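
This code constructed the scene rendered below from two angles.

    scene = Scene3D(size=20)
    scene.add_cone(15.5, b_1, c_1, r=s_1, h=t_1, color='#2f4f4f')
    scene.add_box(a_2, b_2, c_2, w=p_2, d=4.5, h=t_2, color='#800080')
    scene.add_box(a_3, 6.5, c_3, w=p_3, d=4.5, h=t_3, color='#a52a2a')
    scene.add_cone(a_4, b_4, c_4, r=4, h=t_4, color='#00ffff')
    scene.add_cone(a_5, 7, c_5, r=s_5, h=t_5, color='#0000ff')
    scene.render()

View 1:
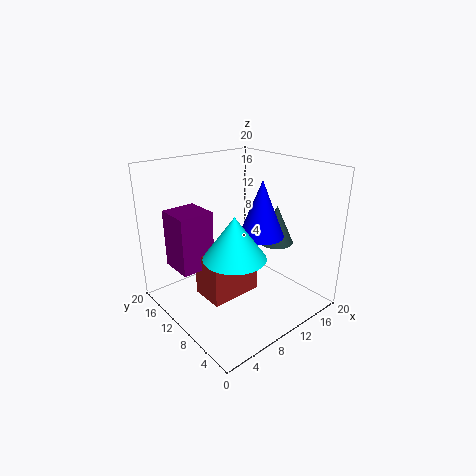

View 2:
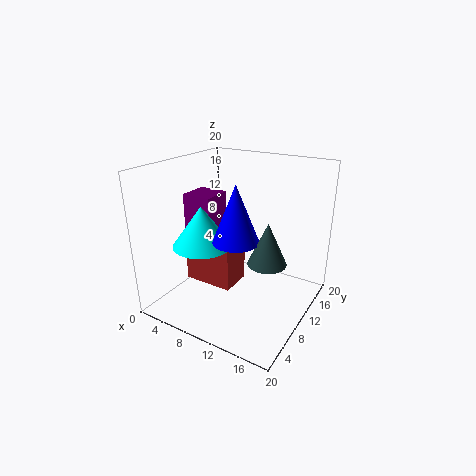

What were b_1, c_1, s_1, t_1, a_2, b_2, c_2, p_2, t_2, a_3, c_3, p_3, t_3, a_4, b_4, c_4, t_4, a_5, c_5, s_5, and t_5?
b_1 = 8
c_1 = 8.5
s_1 = 2.5
t_1 = 5.5
a_2 = 1
b_2 = 9.5
c_2 = 7.5
p_2 = 4.5
t_2 = 7.5
a_3 = 3.5
c_3 = 3.5
p_3 = 7
t_3 = 6
a_4 = 6.5
b_4 = 6.5
c_4 = 9.5
t_4 = 5.5
a_5 = 11.5
c_5 = 11
s_5 = 3
t_5 = 7.5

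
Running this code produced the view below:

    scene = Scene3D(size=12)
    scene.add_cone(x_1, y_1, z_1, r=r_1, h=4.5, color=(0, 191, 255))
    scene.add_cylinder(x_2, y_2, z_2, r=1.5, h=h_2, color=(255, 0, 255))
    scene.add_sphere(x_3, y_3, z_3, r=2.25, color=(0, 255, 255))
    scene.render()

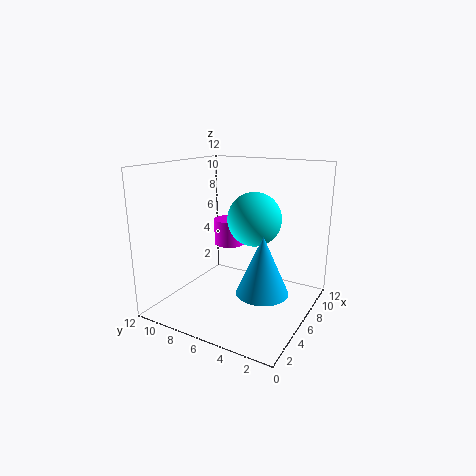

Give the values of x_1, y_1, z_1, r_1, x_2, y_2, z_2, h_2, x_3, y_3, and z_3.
x_1 = 4; y_1 = 2.75; z_1 = 2.75; r_1 = 2; x_2 = 10; y_2 = 9.25; z_2 = 3.75; h_2 = 2.5; x_3 = 7; y_3 = 5; z_3 = 7.5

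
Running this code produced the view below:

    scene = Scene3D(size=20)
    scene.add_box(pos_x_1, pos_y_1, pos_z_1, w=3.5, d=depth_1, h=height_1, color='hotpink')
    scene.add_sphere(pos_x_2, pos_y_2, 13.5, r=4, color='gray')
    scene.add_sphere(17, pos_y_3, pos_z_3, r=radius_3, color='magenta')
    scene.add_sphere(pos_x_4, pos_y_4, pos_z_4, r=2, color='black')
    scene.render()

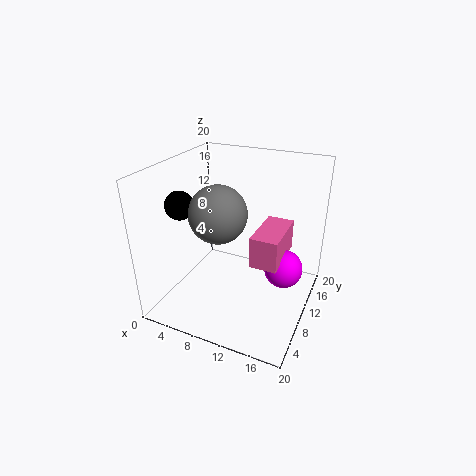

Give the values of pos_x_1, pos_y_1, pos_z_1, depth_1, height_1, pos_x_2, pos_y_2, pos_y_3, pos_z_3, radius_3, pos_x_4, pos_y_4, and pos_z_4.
pos_x_1 = 13.5; pos_y_1 = 5.5; pos_z_1 = 9; depth_1 = 7; height_1 = 4; pos_x_2 = 7.5; pos_y_2 = 9; pos_y_3 = 9; pos_z_3 = 7.5; radius_3 = 2.5; pos_x_4 = 2.5; pos_y_4 = 7.5; pos_z_4 = 14.5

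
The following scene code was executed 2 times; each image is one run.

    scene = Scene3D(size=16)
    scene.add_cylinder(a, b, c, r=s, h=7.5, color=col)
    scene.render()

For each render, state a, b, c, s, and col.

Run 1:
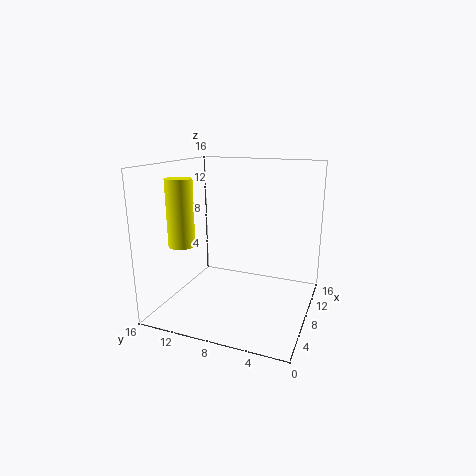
a = 6; b = 14; c = 7; s = 1.5; col = 'yellow'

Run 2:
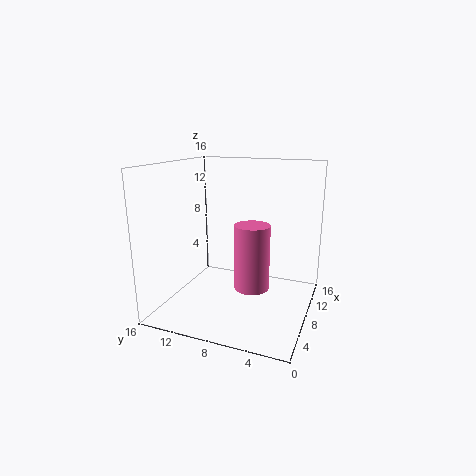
a = 8.5; b = 6.5; c = 2; s = 2; col = 'hotpink'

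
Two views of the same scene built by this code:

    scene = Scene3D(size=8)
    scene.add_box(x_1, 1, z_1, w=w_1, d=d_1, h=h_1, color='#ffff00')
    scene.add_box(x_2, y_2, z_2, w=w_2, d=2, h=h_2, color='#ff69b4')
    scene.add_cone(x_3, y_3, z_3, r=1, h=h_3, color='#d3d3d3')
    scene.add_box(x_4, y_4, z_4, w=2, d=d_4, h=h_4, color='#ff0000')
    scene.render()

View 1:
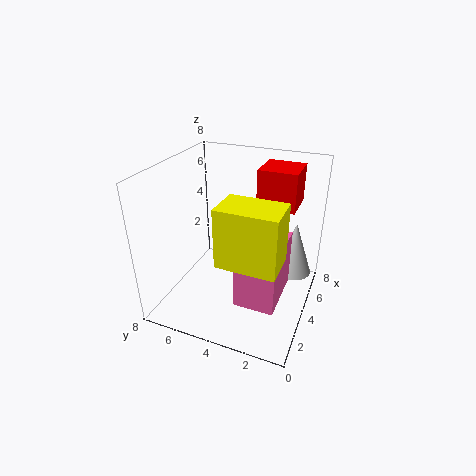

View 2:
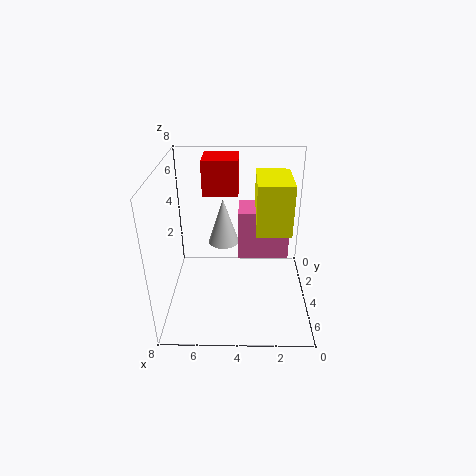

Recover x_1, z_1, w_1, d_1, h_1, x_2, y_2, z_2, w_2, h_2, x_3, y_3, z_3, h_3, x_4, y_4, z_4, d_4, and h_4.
x_1 = 1; z_1 = 4; w_1 = 2; d_1 = 3; h_1 = 3; x_2 = 1; y_2 = 1; z_2 = 2; w_2 = 3; h_2 = 3; x_3 = 5; y_3 = 1; z_3 = 2; h_3 = 3; x_4 = 4; y_4 = 1; z_4 = 6; d_4 = 2; h_4 = 2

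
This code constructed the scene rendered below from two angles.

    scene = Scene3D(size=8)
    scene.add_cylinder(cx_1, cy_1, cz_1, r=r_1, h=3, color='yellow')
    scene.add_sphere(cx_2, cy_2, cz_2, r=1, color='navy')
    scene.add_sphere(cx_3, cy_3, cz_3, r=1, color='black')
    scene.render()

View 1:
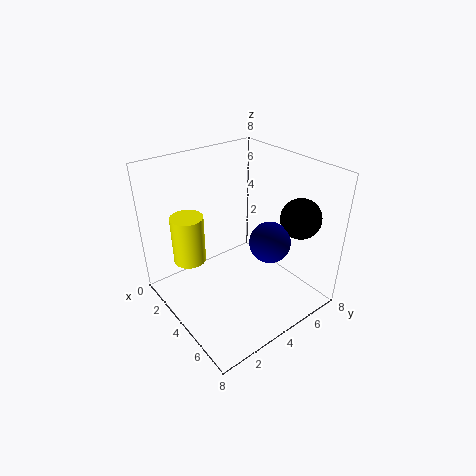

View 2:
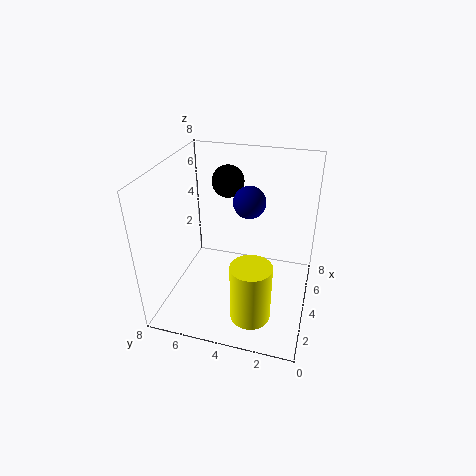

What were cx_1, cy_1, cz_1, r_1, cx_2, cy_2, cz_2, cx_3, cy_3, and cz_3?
cx_1 = 1, cy_1 = 2.5, cz_1 = 1.5, r_1 = 1, cx_2 = 6.5, cy_2 = 4, cz_2 = 5, cx_3 = 7, cy_3 = 5.5, cz_3 = 6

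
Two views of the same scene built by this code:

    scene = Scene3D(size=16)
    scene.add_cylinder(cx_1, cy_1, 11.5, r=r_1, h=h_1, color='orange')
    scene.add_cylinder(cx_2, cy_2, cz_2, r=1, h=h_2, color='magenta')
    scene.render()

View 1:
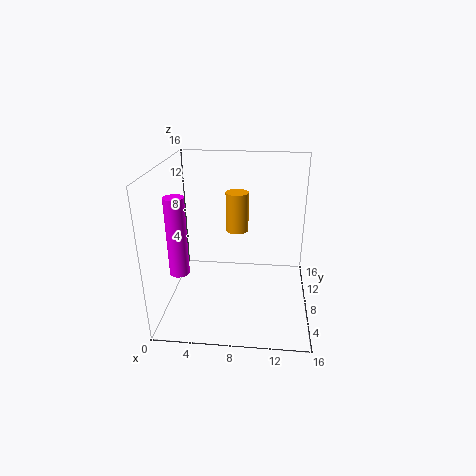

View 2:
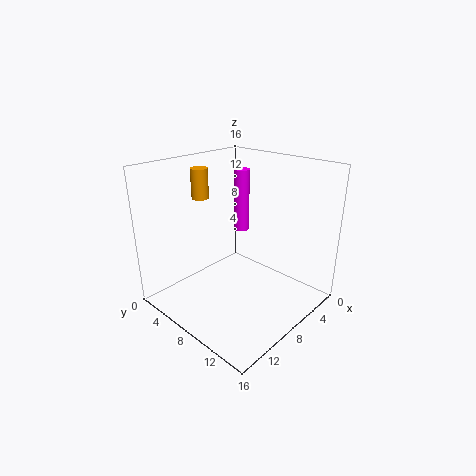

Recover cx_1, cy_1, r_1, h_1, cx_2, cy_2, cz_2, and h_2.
cx_1 = 8.5, cy_1 = 2.5, r_1 = 1, h_1 = 3.5, cx_2 = 2.5, cy_2 = 3.5, cz_2 = 6, h_2 = 8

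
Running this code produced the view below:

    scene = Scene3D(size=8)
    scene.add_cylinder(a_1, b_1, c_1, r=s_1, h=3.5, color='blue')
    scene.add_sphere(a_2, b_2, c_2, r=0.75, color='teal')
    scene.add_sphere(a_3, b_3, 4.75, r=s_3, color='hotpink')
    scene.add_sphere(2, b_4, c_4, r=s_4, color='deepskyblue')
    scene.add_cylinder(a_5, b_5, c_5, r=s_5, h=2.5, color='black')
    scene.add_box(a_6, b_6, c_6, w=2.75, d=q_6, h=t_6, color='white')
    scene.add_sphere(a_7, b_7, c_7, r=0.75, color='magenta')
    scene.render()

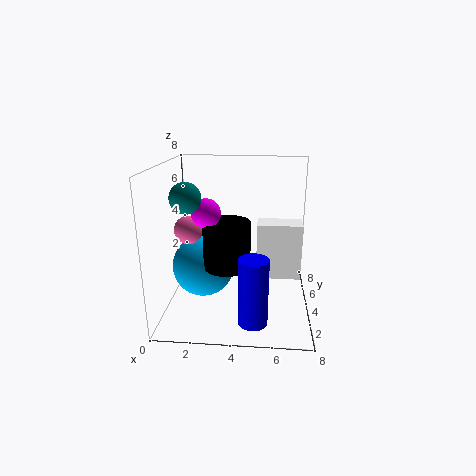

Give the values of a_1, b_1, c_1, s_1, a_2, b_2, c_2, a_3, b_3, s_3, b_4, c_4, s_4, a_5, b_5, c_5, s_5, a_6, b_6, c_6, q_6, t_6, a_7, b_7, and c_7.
a_1 = 5
b_1 = 1.25
c_1 = 0.5
s_1 = 0.75
a_2 = 1.75
b_2 = 1.75
c_2 = 6.75
a_3 = 1.5
b_3 = 3
s_3 = 0.75
b_4 = 4
c_4 = 2.25
s_4 = 1.75
a_5 = 3.5
b_5 = 3
c_5 = 2.75
s_5 = 1.25
a_6 = 5
b_6 = 5.5
c_6 = 0.75
q_6 = 1.5
t_6 = 3.5
a_7 = 2.5
b_7 = 2.75
c_7 = 5.75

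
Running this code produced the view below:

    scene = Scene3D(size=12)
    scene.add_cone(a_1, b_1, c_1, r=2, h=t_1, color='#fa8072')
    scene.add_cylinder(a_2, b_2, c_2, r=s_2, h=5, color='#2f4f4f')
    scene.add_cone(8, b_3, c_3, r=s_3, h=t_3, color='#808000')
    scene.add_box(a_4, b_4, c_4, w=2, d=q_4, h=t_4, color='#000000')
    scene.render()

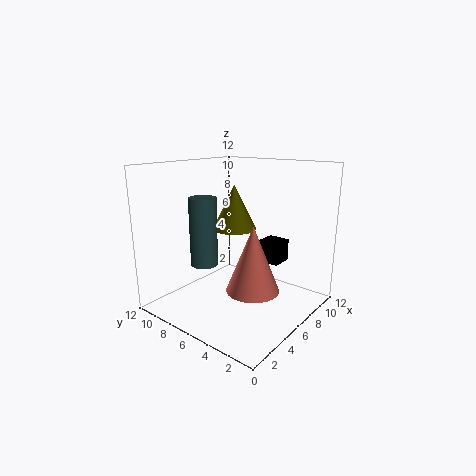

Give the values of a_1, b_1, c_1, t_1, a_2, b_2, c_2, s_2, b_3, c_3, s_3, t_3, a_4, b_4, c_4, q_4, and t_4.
a_1 = 4
b_1 = 3
c_1 = 3
t_1 = 5
a_2 = 2
b_2 = 6
c_2 = 5
s_2 = 1
b_3 = 8
c_3 = 6
s_3 = 2
t_3 = 4
a_4 = 9
b_4 = 4
c_4 = 3
q_4 = 2
t_4 = 2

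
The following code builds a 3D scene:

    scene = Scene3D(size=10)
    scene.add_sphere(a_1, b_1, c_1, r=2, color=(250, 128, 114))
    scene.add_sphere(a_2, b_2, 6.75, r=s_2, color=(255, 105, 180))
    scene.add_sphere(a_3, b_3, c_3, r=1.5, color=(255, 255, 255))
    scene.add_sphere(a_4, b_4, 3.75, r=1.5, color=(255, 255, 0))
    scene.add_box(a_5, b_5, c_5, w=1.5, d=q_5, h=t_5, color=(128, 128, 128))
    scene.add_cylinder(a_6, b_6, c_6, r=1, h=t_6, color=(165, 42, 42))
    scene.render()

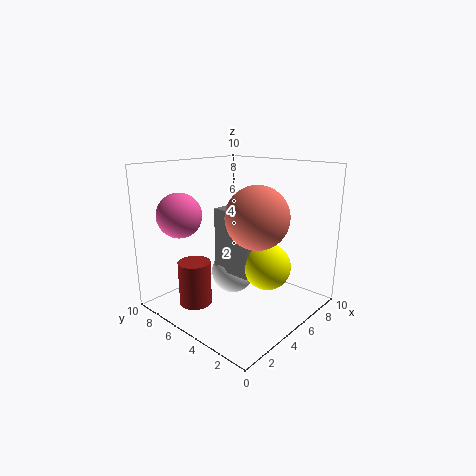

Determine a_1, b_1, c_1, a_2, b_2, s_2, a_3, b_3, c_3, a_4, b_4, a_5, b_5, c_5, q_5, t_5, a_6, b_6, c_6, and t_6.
a_1 = 4.25
b_1 = 2.75
c_1 = 7
a_2 = 2
b_2 = 7.5
s_2 = 1.5
a_3 = 4.75
b_3 = 5.25
c_3 = 2.5
a_4 = 4.75
b_4 = 2.25
a_5 = 3.5
b_5 = 3
c_5 = 3
q_5 = 2.75
t_5 = 4.25
a_6 = 1
b_6 = 5
c_6 = 1.75
t_6 = 2.75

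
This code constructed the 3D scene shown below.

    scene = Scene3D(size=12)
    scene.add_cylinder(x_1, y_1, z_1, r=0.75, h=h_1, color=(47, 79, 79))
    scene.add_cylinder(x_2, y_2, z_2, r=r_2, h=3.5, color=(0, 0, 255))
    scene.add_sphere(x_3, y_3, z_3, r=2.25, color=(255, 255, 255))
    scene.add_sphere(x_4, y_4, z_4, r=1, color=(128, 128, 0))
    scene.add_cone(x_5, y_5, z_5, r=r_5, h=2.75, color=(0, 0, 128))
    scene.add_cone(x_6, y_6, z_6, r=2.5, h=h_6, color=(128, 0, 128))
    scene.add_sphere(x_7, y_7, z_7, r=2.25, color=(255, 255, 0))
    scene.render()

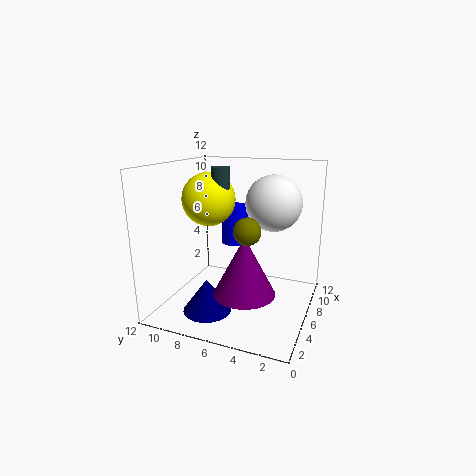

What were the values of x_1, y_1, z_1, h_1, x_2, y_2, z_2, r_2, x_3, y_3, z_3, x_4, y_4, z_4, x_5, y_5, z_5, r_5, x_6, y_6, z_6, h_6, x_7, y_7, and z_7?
x_1 = 6
y_1 = 7.5
z_1 = 9.25
h_1 = 2.5
x_2 = 9
y_2 = 7.5
z_2 = 4.5
r_2 = 1.25
x_3 = 6.75
y_3 = 3.25
z_3 = 9
x_4 = 2.75
y_4 = 4
z_4 = 7.75
x_5 = 3.5
y_5 = 7.75
z_5 = 0.25
r_5 = 2
x_6 = 4.25
y_6 = 4.75
z_6 = 2
h_6 = 4.75
x_7 = 6.25
y_7 = 8.75
z_7 = 9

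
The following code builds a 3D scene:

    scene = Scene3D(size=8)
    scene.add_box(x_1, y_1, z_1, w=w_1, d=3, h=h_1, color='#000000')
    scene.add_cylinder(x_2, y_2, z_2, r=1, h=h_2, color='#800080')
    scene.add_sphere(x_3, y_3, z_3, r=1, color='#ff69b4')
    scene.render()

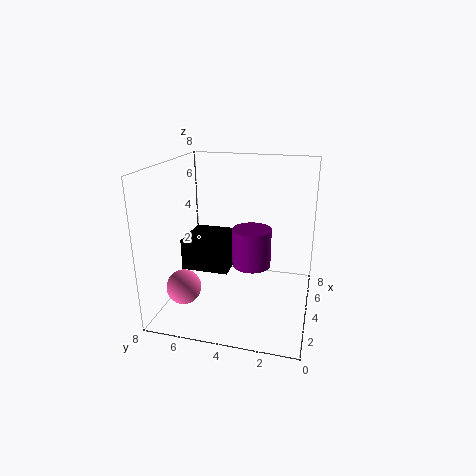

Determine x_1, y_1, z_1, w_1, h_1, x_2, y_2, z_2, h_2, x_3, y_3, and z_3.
x_1 = 5
y_1 = 5
z_1 = 1
w_1 = 3
h_1 = 2
x_2 = 3
y_2 = 3
z_2 = 3
h_2 = 2
x_3 = 3
y_3 = 7
z_3 = 1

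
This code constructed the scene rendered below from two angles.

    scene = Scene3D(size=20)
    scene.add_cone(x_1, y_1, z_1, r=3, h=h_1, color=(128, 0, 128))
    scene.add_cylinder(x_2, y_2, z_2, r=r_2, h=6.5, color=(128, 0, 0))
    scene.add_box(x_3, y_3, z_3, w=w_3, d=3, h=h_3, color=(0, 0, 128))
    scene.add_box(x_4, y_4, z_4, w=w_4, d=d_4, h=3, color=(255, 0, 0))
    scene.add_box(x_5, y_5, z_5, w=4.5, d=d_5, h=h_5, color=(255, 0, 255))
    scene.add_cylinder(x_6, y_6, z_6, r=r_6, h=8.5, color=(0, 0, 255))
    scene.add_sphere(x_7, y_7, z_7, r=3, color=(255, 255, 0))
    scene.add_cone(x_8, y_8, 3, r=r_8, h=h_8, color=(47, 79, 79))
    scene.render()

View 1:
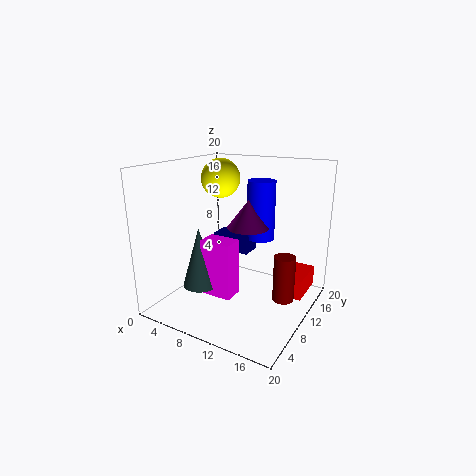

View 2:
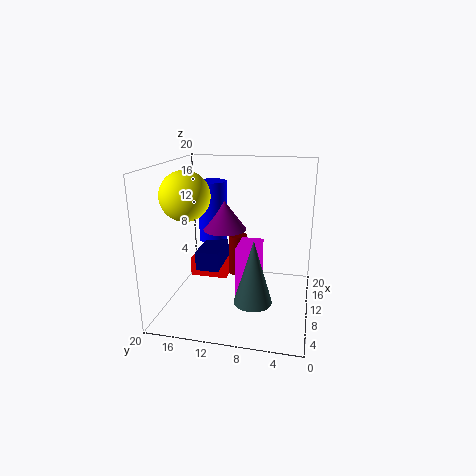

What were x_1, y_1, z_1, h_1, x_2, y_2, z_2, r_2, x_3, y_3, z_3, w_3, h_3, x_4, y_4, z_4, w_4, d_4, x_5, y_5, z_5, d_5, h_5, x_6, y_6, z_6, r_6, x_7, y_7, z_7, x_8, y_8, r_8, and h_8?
x_1 = 10.5
y_1 = 12
z_1 = 11
h_1 = 4
x_2 = 16.5
y_2 = 11.5
z_2 = 1.5
r_2 = 1.5
x_3 = 5
y_3 = 11.5
z_3 = 7
w_3 = 5.5
h_3 = 2.5
x_4 = 14.5
y_4 = 13
z_4 = 1
w_4 = 4
d_4 = 6
x_5 = 6
y_5 = 6.5
z_5 = 2
d_5 = 3
h_5 = 8
x_6 = 11.5
y_6 = 14
z_6 = 9
r_6 = 2
x_7 = 4
y_7 = 15
z_7 = 17
x_8 = 5.5
y_8 = 7
r_8 = 2.5
h_8 = 8.5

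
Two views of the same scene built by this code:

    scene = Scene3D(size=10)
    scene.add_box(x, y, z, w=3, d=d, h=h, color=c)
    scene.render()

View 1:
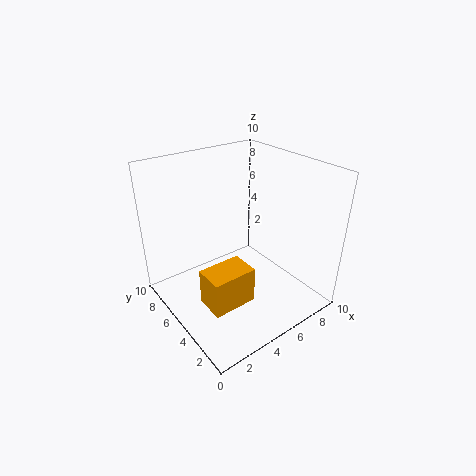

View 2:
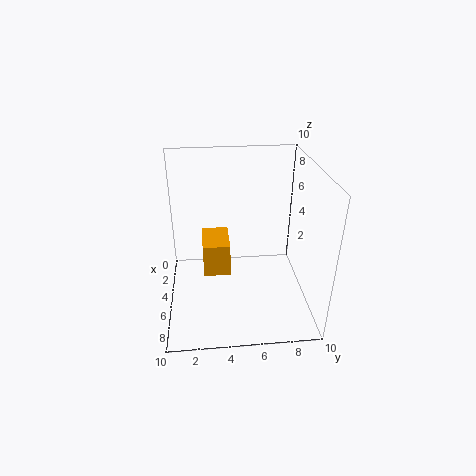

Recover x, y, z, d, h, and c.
x = 1.5, y = 2.5, z = 1.5, d = 2, h = 2.5, c = 'orange'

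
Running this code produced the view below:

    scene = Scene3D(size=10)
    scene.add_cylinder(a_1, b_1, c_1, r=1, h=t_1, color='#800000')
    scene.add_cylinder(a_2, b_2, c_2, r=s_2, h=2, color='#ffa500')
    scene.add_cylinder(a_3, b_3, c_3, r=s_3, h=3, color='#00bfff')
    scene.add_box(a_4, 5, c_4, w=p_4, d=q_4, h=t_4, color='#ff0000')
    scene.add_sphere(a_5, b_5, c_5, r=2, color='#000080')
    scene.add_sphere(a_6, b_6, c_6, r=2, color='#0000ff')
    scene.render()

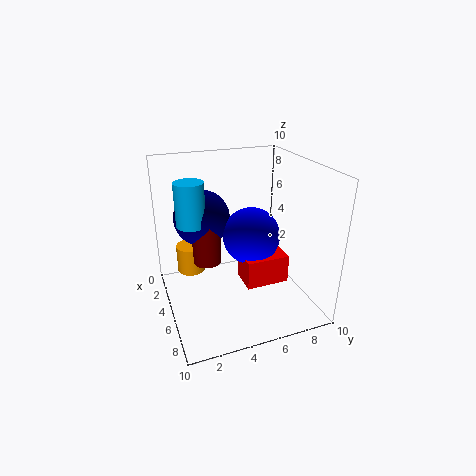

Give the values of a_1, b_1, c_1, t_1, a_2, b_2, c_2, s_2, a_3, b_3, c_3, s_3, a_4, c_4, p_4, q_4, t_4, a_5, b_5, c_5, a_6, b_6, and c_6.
a_1 = 4, b_1 = 3, c_1 = 3, t_1 = 3, a_2 = 3, b_2 = 2, c_2 = 2, s_2 = 1, a_3 = 4, b_3 = 2, c_3 = 6, s_3 = 1, a_4 = 5, c_4 = 2, p_4 = 2, q_4 = 3, t_4 = 2, a_5 = 3, b_5 = 3, c_5 = 6, a_6 = 5, b_6 = 6, c_6 = 5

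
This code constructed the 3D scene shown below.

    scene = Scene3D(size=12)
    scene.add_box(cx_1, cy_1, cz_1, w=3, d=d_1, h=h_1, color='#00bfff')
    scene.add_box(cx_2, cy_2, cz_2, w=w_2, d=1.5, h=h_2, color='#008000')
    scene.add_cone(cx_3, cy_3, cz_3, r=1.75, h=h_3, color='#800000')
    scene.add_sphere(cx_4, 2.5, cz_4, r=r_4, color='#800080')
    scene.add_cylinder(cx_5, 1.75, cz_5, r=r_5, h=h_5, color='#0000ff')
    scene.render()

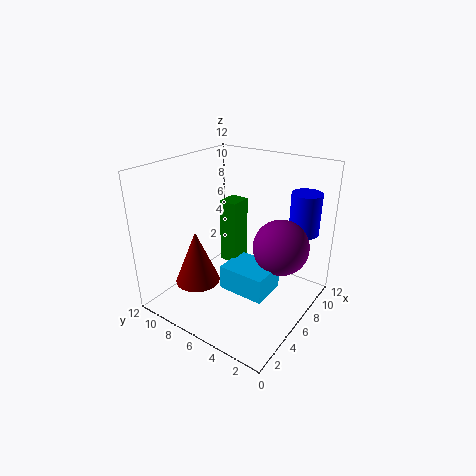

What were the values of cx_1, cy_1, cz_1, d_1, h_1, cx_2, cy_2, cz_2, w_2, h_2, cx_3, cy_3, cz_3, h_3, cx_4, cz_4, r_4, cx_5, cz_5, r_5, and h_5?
cx_1 = 3.5, cy_1 = 2.25, cz_1 = 2.5, d_1 = 3.75, h_1 = 2, cx_2 = 5.25, cy_2 = 5.75, cz_2 = 4, w_2 = 1.75, h_2 = 5.25, cx_3 = 2.5, cy_3 = 7.5, cz_3 = 3.25, h_3 = 4.25, cx_4 = 7, cz_4 = 5.75, r_4 = 2.25, cx_5 = 9.5, cz_5 = 6.25, r_5 = 1.25, h_5 = 3.5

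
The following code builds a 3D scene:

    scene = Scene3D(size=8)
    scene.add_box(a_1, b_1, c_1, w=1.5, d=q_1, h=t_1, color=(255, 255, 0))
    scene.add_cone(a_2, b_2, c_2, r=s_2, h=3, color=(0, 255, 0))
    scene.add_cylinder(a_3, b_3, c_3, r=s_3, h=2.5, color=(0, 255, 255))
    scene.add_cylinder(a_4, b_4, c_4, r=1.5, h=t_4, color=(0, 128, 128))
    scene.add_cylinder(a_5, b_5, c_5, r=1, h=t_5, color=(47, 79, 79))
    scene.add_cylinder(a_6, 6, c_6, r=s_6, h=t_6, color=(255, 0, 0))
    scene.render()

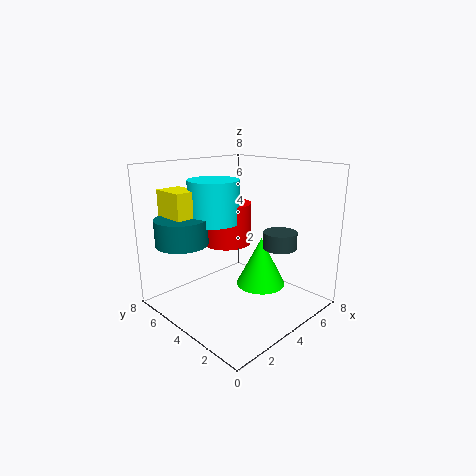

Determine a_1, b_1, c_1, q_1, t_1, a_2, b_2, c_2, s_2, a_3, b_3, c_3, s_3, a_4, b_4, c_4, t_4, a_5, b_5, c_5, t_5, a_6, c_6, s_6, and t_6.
a_1 = 1.5, b_1 = 6, c_1 = 4, q_1 = 2, t_1 = 2.5, a_2 = 6, b_2 = 4, c_2 = 0.5, s_2 = 1.5, a_3 = 4, b_3 = 6, c_3 = 4.5, s_3 = 1.5, a_4 = 2, b_4 = 6.5, c_4 = 3.5, t_4 = 1.5, a_5 = 6.5, b_5 = 3, c_5 = 3, t_5 = 1, a_6 = 5, c_6 = 3, s_6 = 1.5, t_6 = 2.5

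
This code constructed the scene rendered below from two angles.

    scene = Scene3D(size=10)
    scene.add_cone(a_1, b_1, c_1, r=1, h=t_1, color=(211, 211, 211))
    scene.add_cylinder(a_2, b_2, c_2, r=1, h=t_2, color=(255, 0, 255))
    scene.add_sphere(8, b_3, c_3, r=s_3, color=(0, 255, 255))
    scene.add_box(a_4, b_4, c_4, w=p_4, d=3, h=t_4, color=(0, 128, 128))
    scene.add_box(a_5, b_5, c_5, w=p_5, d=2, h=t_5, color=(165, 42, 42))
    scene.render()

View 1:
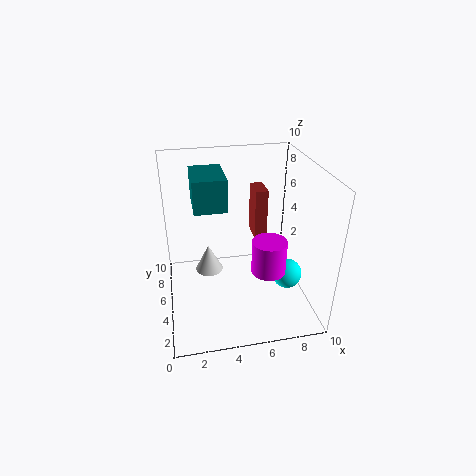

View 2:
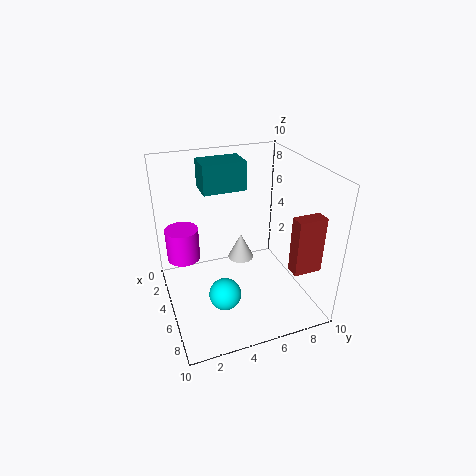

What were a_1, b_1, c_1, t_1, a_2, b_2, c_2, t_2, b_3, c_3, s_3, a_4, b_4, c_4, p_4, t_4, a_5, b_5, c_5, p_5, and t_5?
a_1 = 3; b_1 = 6; c_1 = 2; t_1 = 2; a_2 = 6; b_2 = 1; c_2 = 5; t_2 = 2; b_3 = 3; c_3 = 3; s_3 = 1; a_4 = 2; b_4 = 3; c_4 = 8; p_4 = 2; t_4 = 2; a_5 = 7; b_5 = 8; c_5 = 3; p_5 = 1; t_5 = 4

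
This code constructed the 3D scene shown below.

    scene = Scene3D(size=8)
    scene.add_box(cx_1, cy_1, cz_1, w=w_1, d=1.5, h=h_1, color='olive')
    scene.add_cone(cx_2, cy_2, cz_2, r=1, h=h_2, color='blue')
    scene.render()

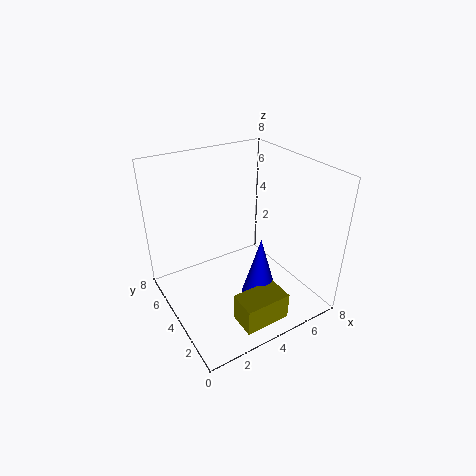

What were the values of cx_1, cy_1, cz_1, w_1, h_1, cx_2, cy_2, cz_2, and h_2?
cx_1 = 2.5; cy_1 = 0.5; cz_1 = 0.5; w_1 = 2.5; h_1 = 1.5; cx_2 = 4.5; cy_2 = 2.5; cz_2 = 1; h_2 = 3.5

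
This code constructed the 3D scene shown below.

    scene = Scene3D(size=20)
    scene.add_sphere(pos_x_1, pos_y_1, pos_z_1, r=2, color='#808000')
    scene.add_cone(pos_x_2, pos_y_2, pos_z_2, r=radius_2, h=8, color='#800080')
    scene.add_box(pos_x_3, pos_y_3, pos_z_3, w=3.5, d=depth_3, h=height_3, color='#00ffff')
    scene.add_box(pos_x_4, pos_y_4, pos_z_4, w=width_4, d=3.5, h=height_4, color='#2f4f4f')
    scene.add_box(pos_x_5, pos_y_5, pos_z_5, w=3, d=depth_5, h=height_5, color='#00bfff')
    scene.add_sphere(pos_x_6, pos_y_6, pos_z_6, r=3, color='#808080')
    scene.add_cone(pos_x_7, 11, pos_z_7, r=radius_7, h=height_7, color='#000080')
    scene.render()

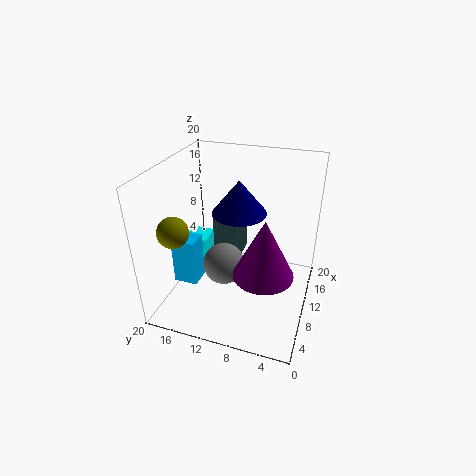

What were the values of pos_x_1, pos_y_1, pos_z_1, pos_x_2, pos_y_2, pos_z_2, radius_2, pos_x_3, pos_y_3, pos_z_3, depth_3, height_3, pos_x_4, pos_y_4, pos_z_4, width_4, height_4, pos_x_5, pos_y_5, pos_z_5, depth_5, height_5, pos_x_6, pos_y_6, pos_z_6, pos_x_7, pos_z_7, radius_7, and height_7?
pos_x_1 = 4, pos_y_1 = 16.5, pos_z_1 = 13, pos_x_2 = 7, pos_y_2 = 5.5, pos_z_2 = 7, radius_2 = 4, pos_x_3 = 10, pos_y_3 = 15, pos_z_3 = 5, depth_3 = 3.5, height_3 = 3.5, pos_x_4 = 13, pos_y_4 = 11.5, pos_z_4 = 3, width_4 = 6, height_4 = 8.5, pos_x_5 = 7, pos_y_5 = 15.5, pos_z_5 = 2.5, depth_5 = 3.5, height_5 = 7, pos_x_6 = 9.5, pos_y_6 = 12, pos_z_6 = 5.5, pos_x_7 = 13.5, pos_z_7 = 12, radius_7 = 4, height_7 = 5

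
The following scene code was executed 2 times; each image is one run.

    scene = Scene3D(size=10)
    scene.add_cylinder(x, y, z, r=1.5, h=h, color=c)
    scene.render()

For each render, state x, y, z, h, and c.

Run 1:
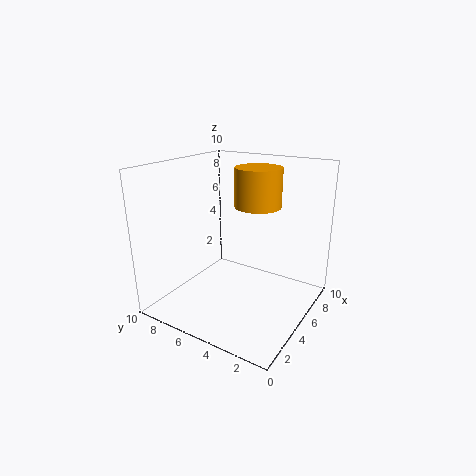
x = 5; y = 3.5; z = 7.5; h = 2.5; c = 'orange'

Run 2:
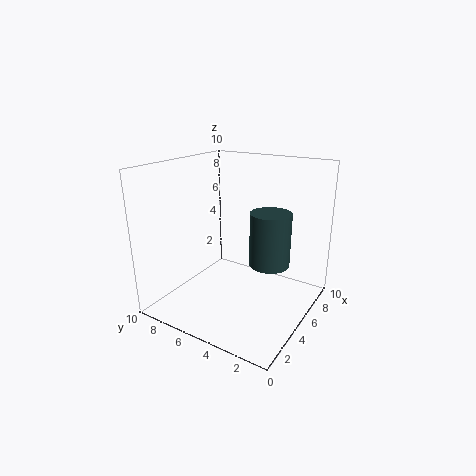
x = 7; y = 3.5; z = 2.5; h = 4; c = 'darkslategray'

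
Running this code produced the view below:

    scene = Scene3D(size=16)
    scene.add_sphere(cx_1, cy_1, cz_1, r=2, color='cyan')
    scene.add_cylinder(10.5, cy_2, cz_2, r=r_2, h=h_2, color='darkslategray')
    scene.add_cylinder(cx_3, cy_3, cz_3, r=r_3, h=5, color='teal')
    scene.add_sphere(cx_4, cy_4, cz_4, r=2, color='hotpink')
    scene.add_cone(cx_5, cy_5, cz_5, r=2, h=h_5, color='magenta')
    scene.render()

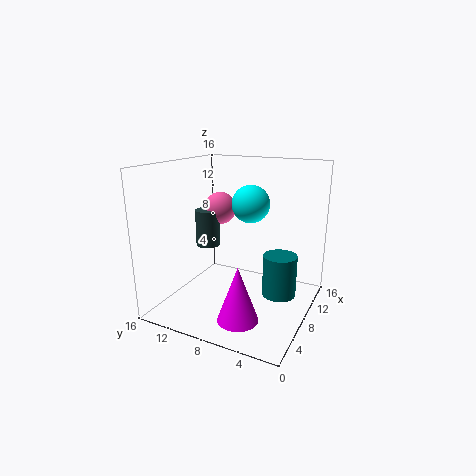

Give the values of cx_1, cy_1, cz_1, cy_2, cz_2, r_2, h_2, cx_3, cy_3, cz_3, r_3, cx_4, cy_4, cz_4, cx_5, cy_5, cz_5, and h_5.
cx_1 = 8, cy_1 = 6.5, cz_1 = 12, cy_2 = 13.5, cz_2 = 5.5, r_2 = 1.5, h_2 = 4.5, cx_3 = 11, cy_3 = 4, cz_3 = 0.5, r_3 = 2, cx_4 = 12, cy_4 = 12.5, cz_4 = 10, cx_5 = 2, cy_5 = 5, cz_5 = 2, h_5 = 5.5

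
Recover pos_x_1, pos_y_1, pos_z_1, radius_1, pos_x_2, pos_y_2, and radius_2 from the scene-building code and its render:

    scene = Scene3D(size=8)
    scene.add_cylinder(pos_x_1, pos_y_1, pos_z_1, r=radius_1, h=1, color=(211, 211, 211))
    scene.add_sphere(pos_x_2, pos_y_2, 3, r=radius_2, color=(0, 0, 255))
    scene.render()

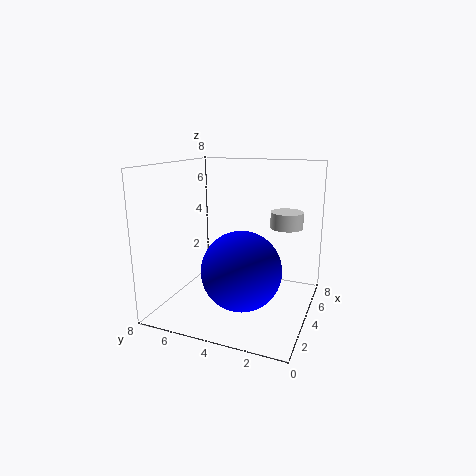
pos_x_1 = 7; pos_y_1 = 2; pos_z_1 = 4; radius_1 = 1; pos_x_2 = 2; pos_y_2 = 3; radius_2 = 2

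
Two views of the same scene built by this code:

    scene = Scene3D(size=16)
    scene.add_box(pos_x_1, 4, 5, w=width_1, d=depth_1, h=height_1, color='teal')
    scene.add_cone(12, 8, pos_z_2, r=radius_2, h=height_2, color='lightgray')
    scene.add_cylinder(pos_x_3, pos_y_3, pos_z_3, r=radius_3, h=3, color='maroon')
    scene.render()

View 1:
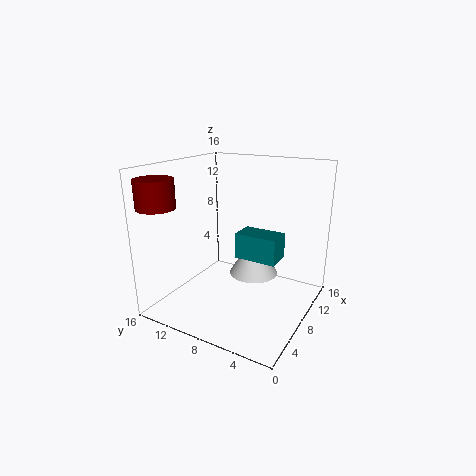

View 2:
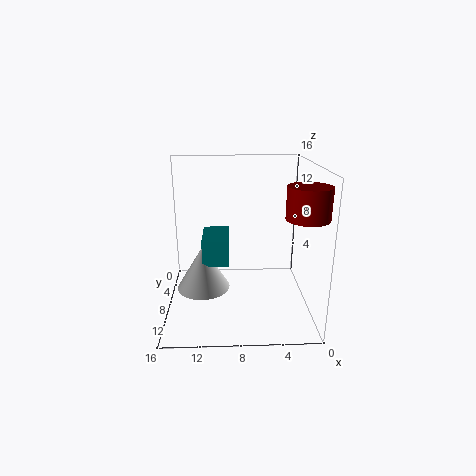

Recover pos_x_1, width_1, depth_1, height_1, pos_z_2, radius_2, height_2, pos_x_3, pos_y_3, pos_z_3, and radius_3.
pos_x_1 = 9; width_1 = 3; depth_1 = 5; height_1 = 3; pos_z_2 = 2; radius_2 = 3; height_2 = 5; pos_x_3 = 2; pos_y_3 = 14; pos_z_3 = 12; radius_3 = 2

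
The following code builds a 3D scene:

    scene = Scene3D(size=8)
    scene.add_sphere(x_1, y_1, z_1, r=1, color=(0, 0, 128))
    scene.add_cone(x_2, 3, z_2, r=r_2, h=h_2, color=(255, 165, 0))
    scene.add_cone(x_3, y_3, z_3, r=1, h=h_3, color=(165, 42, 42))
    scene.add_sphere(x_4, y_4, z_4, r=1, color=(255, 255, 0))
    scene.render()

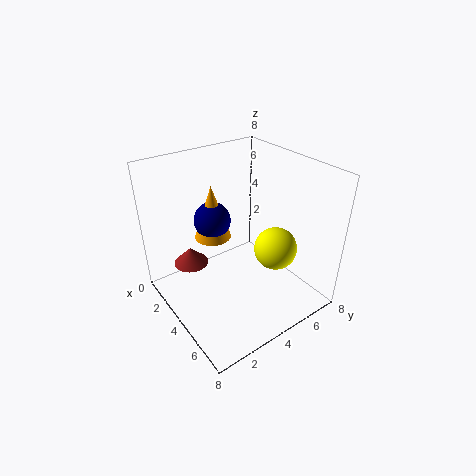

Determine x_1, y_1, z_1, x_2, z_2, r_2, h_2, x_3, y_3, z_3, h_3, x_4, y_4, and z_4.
x_1 = 3, y_1 = 3, z_1 = 5, x_2 = 3, z_2 = 4, r_2 = 1, h_2 = 3, x_3 = 2, y_3 = 2, z_3 = 2, h_3 = 1, x_4 = 7, y_4 = 4, z_4 = 5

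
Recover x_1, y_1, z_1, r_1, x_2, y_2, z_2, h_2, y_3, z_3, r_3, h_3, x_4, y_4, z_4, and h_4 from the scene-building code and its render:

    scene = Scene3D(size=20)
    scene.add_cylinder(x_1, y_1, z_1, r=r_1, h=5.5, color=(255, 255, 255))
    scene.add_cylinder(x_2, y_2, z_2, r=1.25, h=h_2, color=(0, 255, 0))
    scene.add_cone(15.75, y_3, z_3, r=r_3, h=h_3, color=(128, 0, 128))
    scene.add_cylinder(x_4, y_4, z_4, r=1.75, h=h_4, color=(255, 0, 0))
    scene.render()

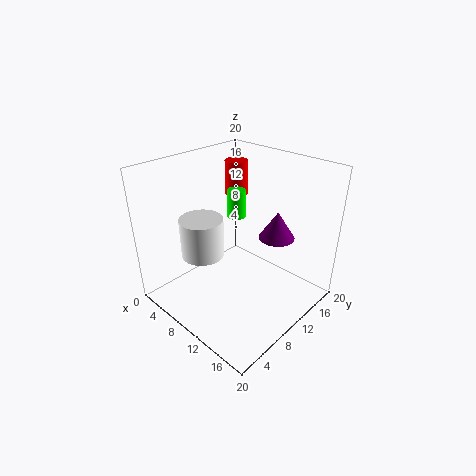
x_1 = 6.5; y_1 = 6.5; z_1 = 7.5; r_1 = 3; x_2 = 9.25; y_2 = 10.5; z_2 = 13; h_2 = 3.75; y_3 = 11; z_3 = 12; r_3 = 2.25; h_3 = 3.5; x_4 = 4.25; y_4 = 15.75; z_4 = 13.25; h_4 = 5.25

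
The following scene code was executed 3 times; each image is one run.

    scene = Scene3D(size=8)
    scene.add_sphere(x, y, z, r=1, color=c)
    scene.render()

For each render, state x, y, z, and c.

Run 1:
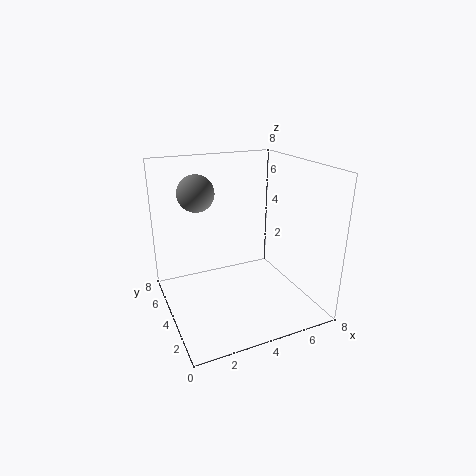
x = 2
y = 5
z = 6.5
c = 'gray'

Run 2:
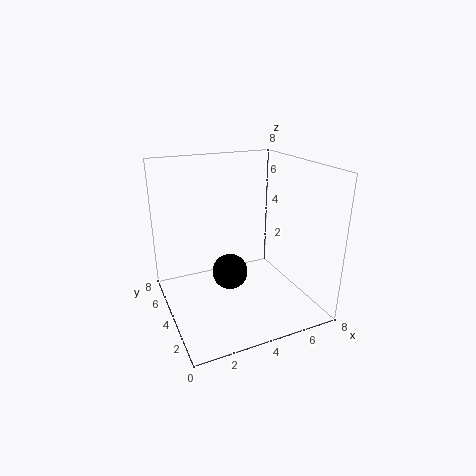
x = 3.5
y = 4
z = 2
c = 'black'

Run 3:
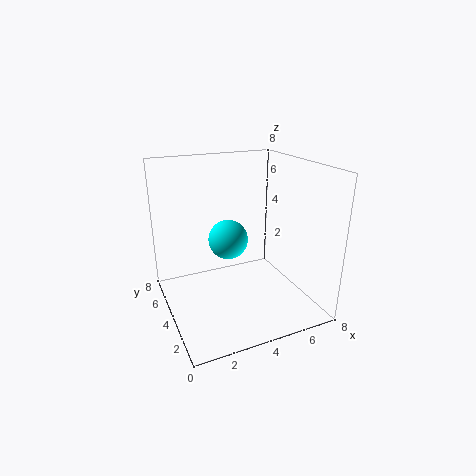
x = 3
y = 3
z = 4.5
c = 'cyan'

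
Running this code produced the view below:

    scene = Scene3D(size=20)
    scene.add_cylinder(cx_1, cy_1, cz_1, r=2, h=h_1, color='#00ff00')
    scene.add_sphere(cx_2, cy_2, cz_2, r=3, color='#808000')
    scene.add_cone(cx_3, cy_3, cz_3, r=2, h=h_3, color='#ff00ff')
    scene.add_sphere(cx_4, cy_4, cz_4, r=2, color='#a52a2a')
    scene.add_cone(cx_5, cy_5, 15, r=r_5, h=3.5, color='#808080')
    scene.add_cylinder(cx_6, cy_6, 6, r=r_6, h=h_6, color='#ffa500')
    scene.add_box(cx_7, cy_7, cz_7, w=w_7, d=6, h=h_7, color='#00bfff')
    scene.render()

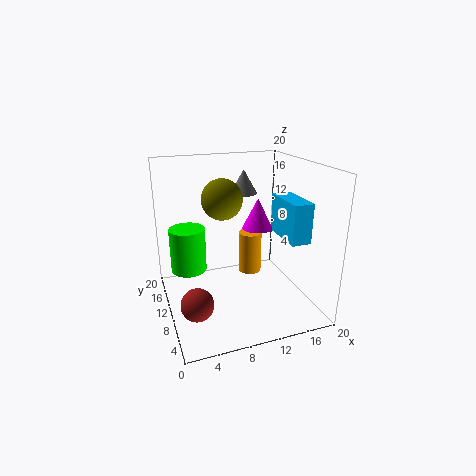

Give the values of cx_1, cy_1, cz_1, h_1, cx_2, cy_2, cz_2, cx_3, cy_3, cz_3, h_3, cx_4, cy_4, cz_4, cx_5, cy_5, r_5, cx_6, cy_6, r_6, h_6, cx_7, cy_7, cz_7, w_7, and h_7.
cx_1 = 2
cy_1 = 4.5
cz_1 = 9.5
h_1 = 5
cx_2 = 9
cy_2 = 14
cz_2 = 14.5
cx_3 = 12
cy_3 = 8
cz_3 = 12
h_3 = 4
cx_4 = 2.5
cy_4 = 3.5
cz_4 = 5
cx_5 = 12.5
cy_5 = 14.5
r_5 = 2
cx_6 = 11
cy_6 = 8
r_6 = 1.5
h_6 = 5.5
cx_7 = 14
cy_7 = 2
cz_7 = 11.5
w_7 = 2.5
h_7 = 5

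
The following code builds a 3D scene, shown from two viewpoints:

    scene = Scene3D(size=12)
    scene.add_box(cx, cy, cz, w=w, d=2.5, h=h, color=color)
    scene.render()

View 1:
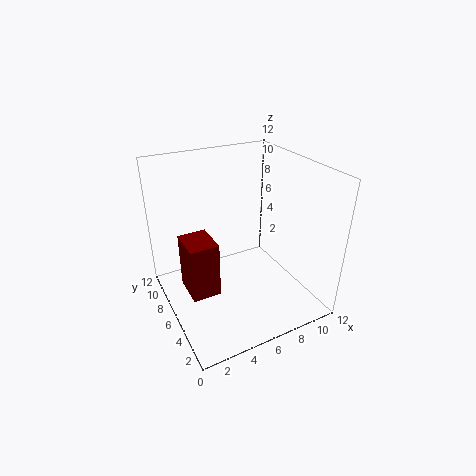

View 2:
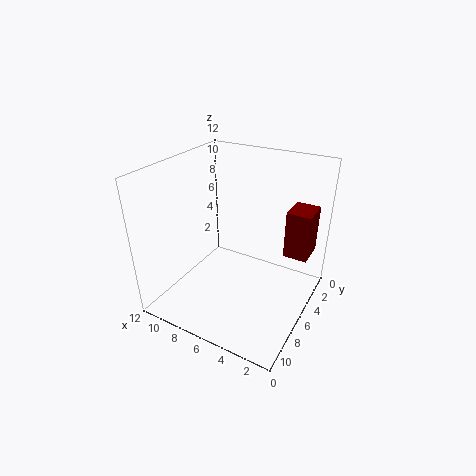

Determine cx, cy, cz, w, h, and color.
cx = 0.5
cy = 2
cz = 4.5
w = 2
h = 4
color = 'maroon'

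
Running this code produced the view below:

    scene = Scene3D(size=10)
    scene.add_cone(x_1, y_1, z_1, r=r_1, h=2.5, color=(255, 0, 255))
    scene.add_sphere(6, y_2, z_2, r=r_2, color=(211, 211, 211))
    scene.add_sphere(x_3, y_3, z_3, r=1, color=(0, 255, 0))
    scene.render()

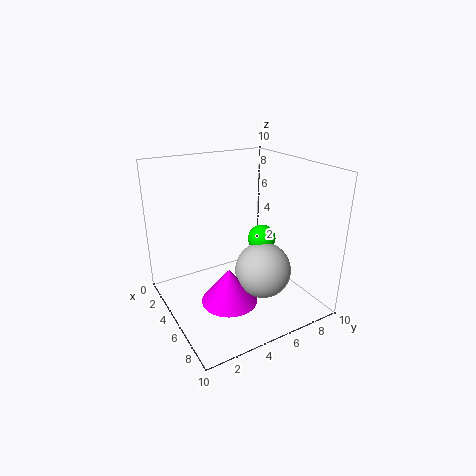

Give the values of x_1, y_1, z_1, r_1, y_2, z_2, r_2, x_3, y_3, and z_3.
x_1 = 5.5; y_1 = 4; z_1 = 0.5; r_1 = 2; y_2 = 6.5; z_2 = 2.5; r_2 = 2; x_3 = 5; y_3 = 7; z_3 = 4.5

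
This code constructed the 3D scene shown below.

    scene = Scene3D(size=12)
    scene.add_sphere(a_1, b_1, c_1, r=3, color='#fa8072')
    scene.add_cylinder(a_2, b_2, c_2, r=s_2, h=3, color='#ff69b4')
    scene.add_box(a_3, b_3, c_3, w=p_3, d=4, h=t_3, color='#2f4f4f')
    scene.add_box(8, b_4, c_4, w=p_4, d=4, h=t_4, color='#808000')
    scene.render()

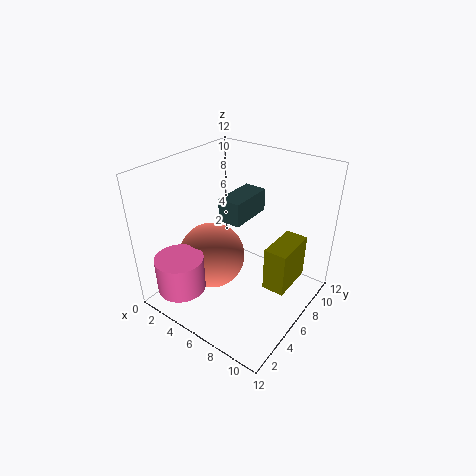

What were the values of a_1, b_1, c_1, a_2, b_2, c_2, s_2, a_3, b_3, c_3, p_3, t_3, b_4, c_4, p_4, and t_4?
a_1 = 3
b_1 = 6
c_1 = 3
a_2 = 3
b_2 = 2
c_2 = 2
s_2 = 2
a_3 = 4
b_3 = 6
c_3 = 7
p_3 = 2
t_3 = 2
b_4 = 7
c_4 = 1
p_4 = 2
t_4 = 4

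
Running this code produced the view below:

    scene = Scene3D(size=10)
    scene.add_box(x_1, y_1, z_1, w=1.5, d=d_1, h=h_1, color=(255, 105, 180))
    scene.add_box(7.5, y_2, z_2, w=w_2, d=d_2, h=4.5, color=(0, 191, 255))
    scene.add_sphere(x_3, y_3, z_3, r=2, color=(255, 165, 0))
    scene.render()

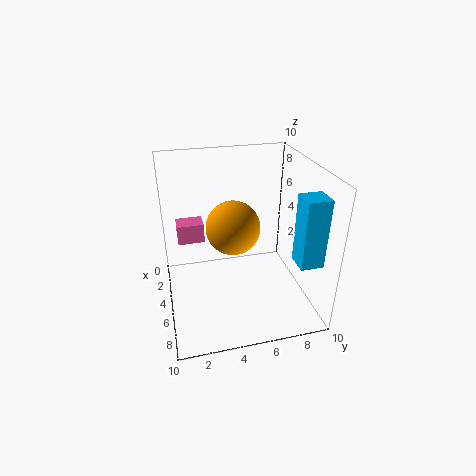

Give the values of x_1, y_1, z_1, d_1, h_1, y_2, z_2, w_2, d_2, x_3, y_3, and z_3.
x_1 = 1; y_1 = 1; z_1 = 3.5; d_1 = 2; h_1 = 1.5; y_2 = 8; z_2 = 4.5; w_2 = 1.5; d_2 = 1.5; x_3 = 3.5; y_3 = 5; z_3 = 5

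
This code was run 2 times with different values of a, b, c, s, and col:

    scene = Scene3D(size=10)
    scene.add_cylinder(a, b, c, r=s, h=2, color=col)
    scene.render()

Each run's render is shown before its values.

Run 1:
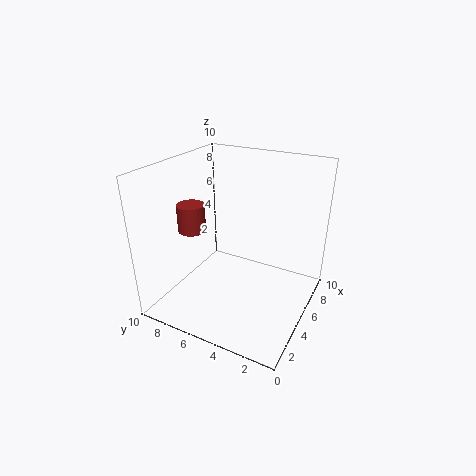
a = 4.5
b = 8.5
c = 5
s = 1
col = 'brown'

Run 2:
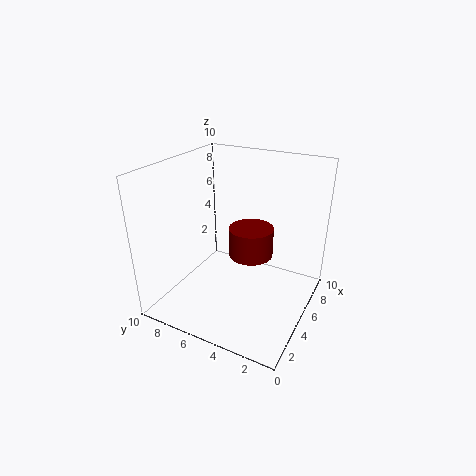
a = 5
b = 4
c = 4
s = 1.5
col = 'maroon'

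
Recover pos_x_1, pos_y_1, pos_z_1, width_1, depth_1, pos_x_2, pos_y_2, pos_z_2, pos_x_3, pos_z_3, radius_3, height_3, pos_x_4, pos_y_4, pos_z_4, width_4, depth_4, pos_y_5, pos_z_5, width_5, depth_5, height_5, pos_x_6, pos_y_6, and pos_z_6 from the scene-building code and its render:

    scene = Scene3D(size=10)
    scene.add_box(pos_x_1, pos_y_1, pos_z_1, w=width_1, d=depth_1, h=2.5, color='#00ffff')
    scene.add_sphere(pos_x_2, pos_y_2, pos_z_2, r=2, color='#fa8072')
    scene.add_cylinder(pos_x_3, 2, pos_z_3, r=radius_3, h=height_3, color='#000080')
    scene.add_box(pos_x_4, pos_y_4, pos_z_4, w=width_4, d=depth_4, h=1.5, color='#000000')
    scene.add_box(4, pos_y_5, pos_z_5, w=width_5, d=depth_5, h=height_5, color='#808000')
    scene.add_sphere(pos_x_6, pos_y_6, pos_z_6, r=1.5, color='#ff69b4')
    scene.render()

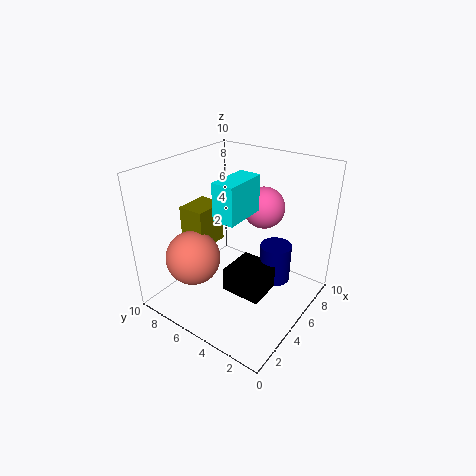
pos_x_1 = 3
pos_y_1 = 4
pos_z_1 = 7
width_1 = 3
depth_1 = 1.5
pos_x_2 = 3.5
pos_y_2 = 8
pos_z_2 = 3
pos_x_3 = 5
pos_z_3 = 3
radius_3 = 1
height_3 = 2.5
pos_x_4 = 2
pos_y_4 = 1.5
pos_z_4 = 3
width_4 = 2.5
depth_4 = 2.5
pos_y_5 = 7.5
pos_z_5 = 3.5
width_5 = 2.5
depth_5 = 2
height_5 = 3
pos_x_6 = 7.5
pos_y_6 = 4.5
pos_z_6 = 6.5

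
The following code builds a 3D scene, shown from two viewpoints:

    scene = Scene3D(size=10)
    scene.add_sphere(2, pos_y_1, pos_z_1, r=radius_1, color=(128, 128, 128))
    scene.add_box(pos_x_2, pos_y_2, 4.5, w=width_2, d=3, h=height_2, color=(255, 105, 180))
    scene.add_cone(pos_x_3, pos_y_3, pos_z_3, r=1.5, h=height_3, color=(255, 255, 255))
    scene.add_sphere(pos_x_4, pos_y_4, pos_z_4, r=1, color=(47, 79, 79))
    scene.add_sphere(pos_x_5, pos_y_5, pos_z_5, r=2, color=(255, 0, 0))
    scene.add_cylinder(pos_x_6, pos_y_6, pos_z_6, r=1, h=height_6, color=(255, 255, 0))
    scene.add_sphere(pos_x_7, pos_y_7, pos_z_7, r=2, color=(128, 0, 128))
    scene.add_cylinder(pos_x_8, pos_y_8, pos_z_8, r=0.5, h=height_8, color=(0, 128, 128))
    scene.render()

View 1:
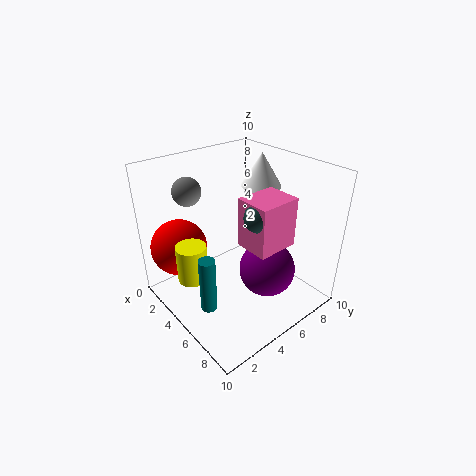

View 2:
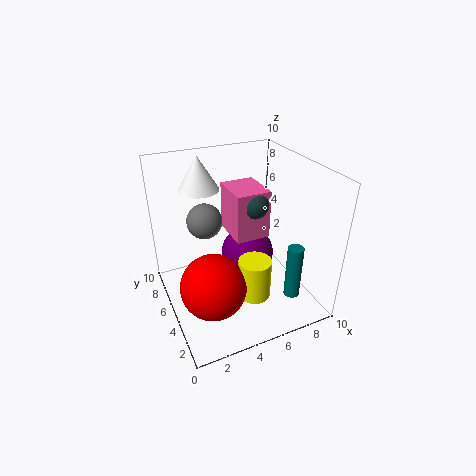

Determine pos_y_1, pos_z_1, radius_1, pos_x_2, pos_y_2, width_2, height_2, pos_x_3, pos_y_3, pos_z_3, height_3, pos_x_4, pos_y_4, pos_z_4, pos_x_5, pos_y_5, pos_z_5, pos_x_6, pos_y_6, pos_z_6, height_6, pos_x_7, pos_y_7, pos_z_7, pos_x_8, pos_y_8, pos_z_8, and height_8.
pos_y_1 = 3, pos_z_1 = 8, radius_1 = 1, pos_x_2 = 5, pos_y_2 = 5, width_2 = 2.5, height_2 = 3.5, pos_x_3 = 3.5, pos_y_3 = 8.5, pos_z_3 = 7.5, height_3 = 2.5, pos_x_4 = 6.5, pos_y_4 = 5.5, pos_z_4 = 7, pos_x_5 = 2, pos_y_5 = 2, pos_z_5 = 4, pos_x_6 = 4.5, pos_y_6 = 1.5, pos_z_6 = 3, height_6 = 2.5, pos_x_7 = 6.5, pos_y_7 = 6.5, pos_z_7 = 2.5, pos_x_8 = 7, pos_y_8 = 1, pos_z_8 = 2.5, height_8 = 3.5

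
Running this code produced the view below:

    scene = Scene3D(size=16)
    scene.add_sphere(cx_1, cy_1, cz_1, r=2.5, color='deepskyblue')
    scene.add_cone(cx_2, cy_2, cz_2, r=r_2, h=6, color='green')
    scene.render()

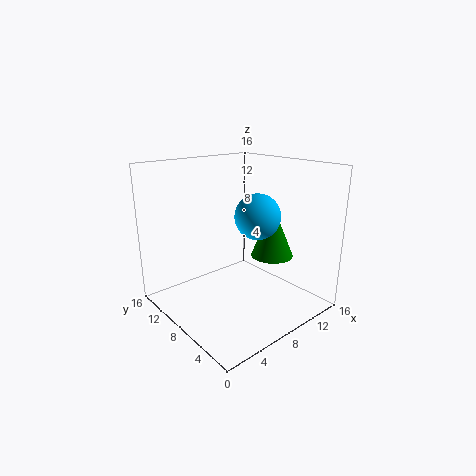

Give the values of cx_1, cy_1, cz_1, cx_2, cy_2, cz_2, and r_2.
cx_1 = 9.5; cy_1 = 6.5; cz_1 = 10.5; cx_2 = 12.5; cy_2 = 7; cz_2 = 5; r_2 = 2.5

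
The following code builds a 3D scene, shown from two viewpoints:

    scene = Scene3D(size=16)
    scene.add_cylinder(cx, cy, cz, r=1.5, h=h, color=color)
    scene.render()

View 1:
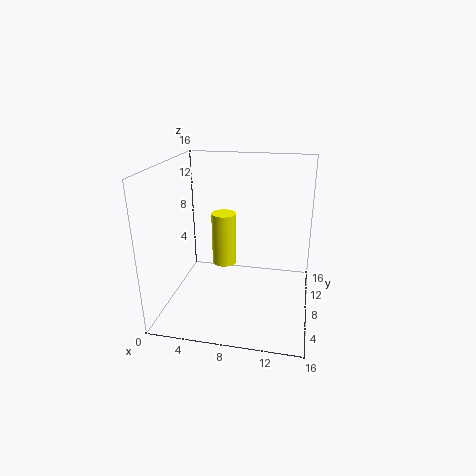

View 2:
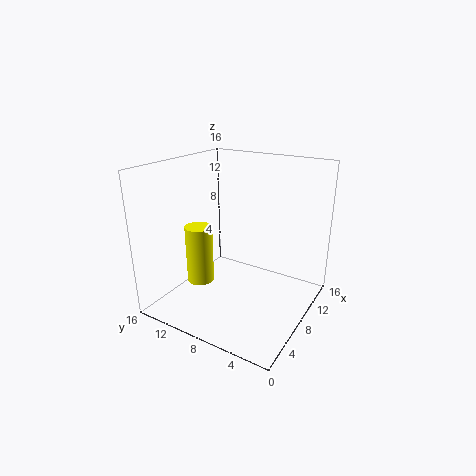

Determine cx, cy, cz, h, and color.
cx = 5.5; cy = 11.5; cz = 3; h = 6.5; color = 'yellow'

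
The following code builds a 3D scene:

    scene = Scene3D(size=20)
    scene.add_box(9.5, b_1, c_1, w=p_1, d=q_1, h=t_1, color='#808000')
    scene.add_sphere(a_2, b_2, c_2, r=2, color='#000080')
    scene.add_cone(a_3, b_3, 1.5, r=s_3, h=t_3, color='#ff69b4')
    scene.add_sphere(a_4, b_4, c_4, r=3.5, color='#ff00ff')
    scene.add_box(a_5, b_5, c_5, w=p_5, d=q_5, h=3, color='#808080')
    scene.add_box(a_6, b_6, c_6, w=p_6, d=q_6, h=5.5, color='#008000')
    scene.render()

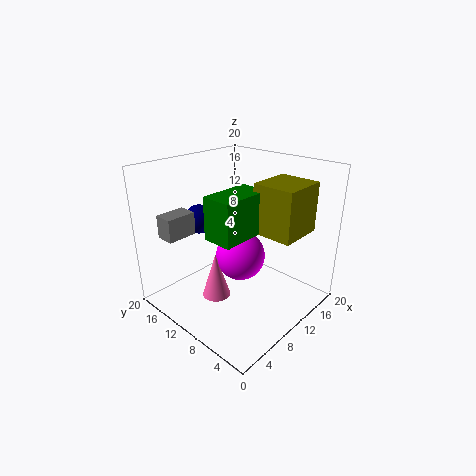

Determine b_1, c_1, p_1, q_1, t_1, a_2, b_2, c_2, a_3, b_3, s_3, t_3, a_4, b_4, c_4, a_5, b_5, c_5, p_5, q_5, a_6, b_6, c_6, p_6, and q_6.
b_1 = 1.5
c_1 = 12
p_1 = 6
q_1 = 5.5
t_1 = 6.5
a_2 = 7
b_2 = 14.5
c_2 = 12.5
a_3 = 7
b_3 = 11.5
s_3 = 2
t_3 = 6.5
a_4 = 10.5
b_4 = 10
c_4 = 7
a_5 = 1
b_5 = 13
c_5 = 11.5
p_5 = 4
q_5 = 2.5
a_6 = 4
b_6 = 6
c_6 = 12
p_6 = 7
q_6 = 4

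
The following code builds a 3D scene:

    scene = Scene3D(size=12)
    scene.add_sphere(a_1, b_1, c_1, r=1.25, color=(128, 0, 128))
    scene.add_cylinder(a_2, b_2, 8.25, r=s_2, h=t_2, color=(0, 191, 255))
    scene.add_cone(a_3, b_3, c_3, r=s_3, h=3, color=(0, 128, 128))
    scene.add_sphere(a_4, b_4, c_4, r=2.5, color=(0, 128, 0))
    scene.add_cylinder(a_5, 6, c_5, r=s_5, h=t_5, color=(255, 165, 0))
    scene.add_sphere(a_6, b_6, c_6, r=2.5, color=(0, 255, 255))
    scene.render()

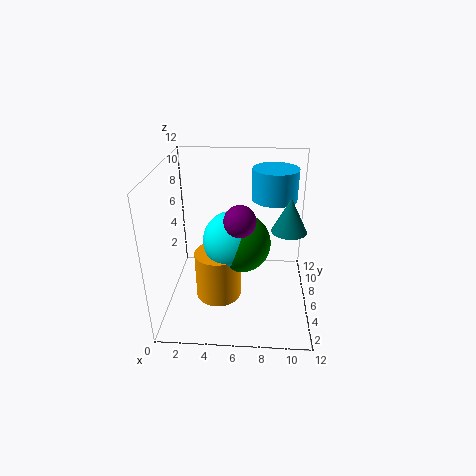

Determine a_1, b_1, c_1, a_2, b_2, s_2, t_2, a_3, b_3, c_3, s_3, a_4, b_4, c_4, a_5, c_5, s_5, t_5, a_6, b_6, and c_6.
a_1 = 6.25; b_1 = 4.5; c_1 = 8.25; a_2 = 9; b_2 = 9.25; s_2 = 2; t_2 = 2.75; a_3 = 10.25; b_3 = 7; c_3 = 6.25; s_3 = 1.5; a_4 = 6.25; b_4 = 6.5; c_4 = 5.25; a_5 = 4.25; c_5 = 0.25; s_5 = 2; t_5 = 4.25; a_6 = 5.5; b_6 = 6.5; c_6 = 5.5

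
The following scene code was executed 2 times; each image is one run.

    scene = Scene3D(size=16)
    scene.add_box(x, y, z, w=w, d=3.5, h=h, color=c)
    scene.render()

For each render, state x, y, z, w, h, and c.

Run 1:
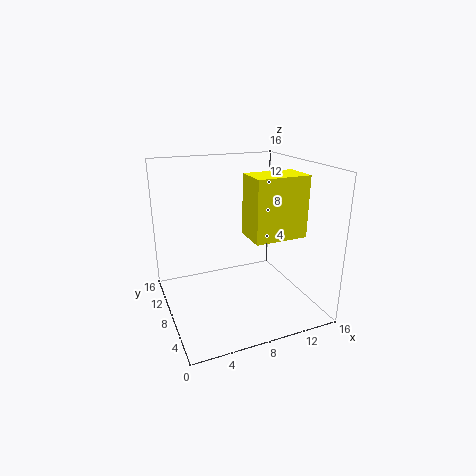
x = 7.75; y = 2.75; z = 9.25; w = 5.5; h = 6.25; c = 'yellow'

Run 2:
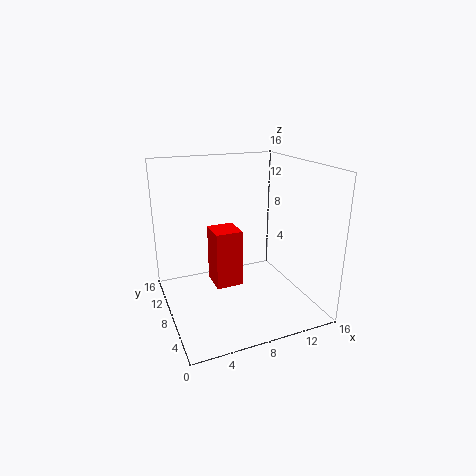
x = 6; y = 9.5; z = 1; w = 3.25; h = 7; c = 'red'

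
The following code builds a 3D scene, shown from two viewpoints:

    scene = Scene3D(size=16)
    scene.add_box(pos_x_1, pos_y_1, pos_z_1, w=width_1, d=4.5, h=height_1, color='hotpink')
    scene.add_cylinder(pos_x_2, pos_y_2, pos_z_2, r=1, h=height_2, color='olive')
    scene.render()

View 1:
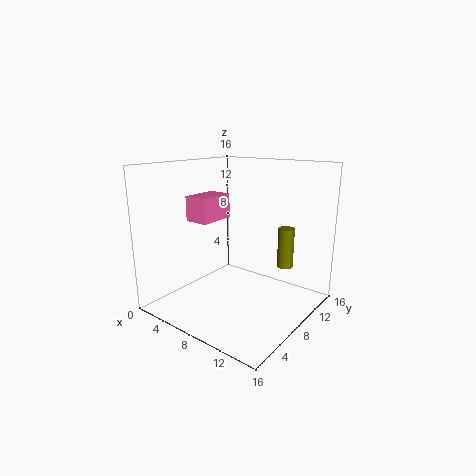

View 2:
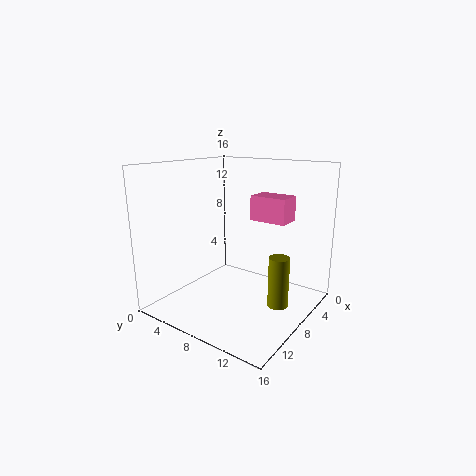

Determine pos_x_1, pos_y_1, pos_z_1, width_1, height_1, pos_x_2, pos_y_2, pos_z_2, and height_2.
pos_x_1 = 1; pos_y_1 = 7; pos_z_1 = 9; width_1 = 3; height_1 = 3; pos_x_2 = 10.5; pos_y_2 = 14.5; pos_z_2 = 3; height_2 = 5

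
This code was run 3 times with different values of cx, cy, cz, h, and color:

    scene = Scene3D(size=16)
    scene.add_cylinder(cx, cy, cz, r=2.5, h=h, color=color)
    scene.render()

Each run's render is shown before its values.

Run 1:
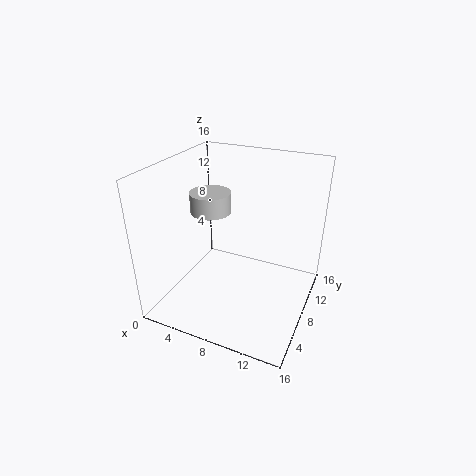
cx = 3; cy = 11; cz = 9; h = 2.5; color = 'lightgray'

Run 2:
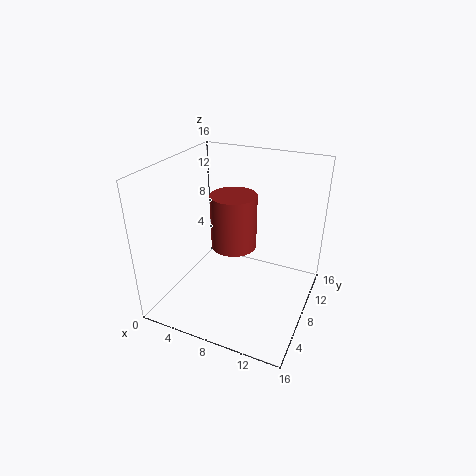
cx = 7.5; cy = 8; cz = 7; h = 6; color = 'brown'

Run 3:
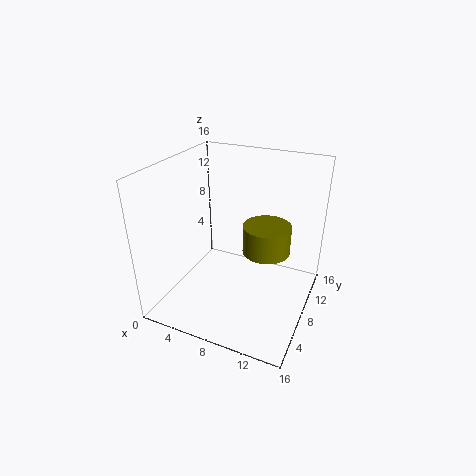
cx = 11.5; cy = 7.5; cz = 7.5; h = 3; color = 'olive'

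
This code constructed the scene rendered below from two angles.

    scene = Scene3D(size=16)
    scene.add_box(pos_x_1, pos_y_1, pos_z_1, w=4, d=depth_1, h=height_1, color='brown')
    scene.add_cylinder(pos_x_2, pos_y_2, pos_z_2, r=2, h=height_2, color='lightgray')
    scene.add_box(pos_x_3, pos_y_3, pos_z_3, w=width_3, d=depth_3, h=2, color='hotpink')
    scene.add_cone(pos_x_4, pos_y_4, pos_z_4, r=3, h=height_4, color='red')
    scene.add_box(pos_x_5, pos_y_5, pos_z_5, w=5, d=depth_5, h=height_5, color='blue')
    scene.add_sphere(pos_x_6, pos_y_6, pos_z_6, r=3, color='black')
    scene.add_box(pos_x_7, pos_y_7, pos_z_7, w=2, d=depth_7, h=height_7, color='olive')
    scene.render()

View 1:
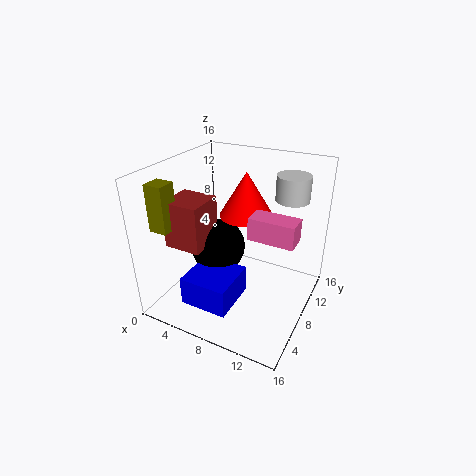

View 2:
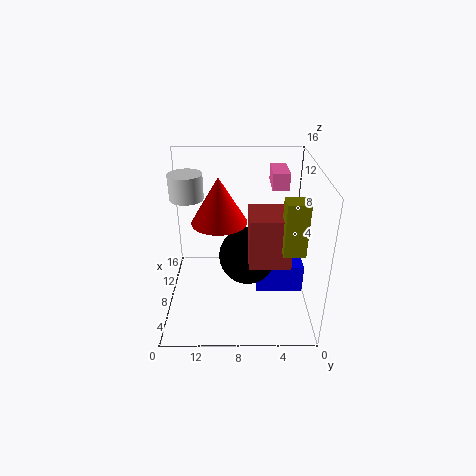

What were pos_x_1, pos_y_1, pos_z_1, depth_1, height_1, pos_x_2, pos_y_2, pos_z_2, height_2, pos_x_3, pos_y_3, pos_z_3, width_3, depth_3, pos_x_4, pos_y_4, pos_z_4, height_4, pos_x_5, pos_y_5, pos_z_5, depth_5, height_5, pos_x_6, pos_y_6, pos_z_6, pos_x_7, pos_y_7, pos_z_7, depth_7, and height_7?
pos_x_1 = 2, pos_y_1 = 3, pos_z_1 = 8, depth_1 = 4, height_1 = 5, pos_x_2 = 12, pos_y_2 = 14, pos_z_2 = 11, height_2 = 3, pos_x_3 = 12, pos_y_3 = 2, pos_z_3 = 12, width_3 = 4, depth_3 = 2, pos_x_4 = 8, pos_y_4 = 10, pos_z_4 = 10, height_4 = 5, pos_x_5 = 5, pos_y_5 = 1, pos_z_5 = 3, depth_5 = 5, height_5 = 3, pos_x_6 = 6, pos_y_6 = 7, pos_z_6 = 7, pos_x_7 = 1, pos_y_7 = 2, pos_z_7 = 10, depth_7 = 2, height_7 = 5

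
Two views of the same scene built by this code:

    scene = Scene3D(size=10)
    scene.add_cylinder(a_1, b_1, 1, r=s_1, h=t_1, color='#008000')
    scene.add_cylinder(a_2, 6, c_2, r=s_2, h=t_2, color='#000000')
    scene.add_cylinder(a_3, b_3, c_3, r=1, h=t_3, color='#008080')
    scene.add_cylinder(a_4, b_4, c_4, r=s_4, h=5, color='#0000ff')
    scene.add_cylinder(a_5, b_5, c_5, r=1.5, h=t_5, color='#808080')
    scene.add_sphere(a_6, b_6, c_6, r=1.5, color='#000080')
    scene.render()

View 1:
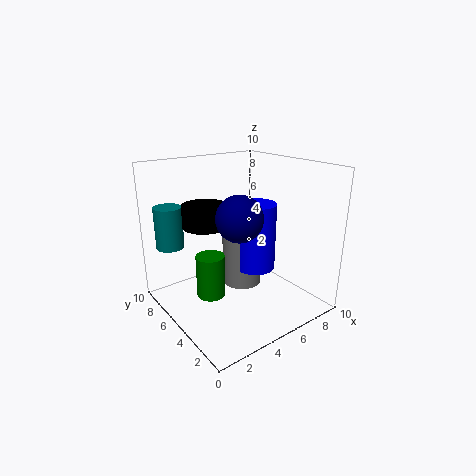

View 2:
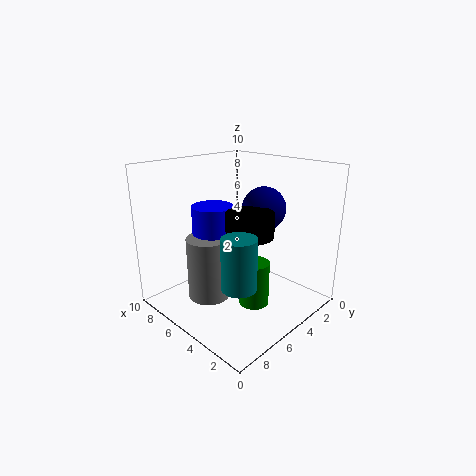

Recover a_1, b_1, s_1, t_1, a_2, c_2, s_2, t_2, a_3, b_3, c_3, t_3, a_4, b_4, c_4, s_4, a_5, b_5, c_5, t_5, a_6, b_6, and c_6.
a_1 = 3
b_1 = 5.5
s_1 = 1
t_1 = 3
a_2 = 3
c_2 = 6
s_2 = 1.5
t_2 = 1.5
a_3 = 1.5
b_3 = 8.5
c_3 = 4
t_3 = 3
a_4 = 7
b_4 = 5.5
c_4 = 2
s_4 = 1.5
a_5 = 6.5
b_5 = 6.5
c_5 = 0.5
t_5 = 4.5
a_6 = 4
b_6 = 3.5
c_6 = 7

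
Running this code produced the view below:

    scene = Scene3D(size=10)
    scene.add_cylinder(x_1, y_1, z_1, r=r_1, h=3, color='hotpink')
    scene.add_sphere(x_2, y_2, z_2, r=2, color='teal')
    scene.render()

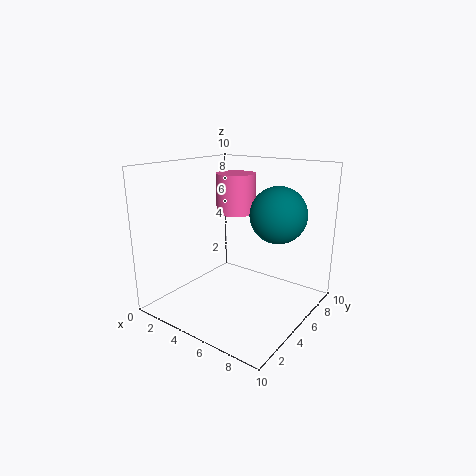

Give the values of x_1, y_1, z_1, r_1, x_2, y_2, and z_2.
x_1 = 3; y_1 = 7.5; z_1 = 6; r_1 = 1.5; x_2 = 7; y_2 = 7; z_2 = 6.5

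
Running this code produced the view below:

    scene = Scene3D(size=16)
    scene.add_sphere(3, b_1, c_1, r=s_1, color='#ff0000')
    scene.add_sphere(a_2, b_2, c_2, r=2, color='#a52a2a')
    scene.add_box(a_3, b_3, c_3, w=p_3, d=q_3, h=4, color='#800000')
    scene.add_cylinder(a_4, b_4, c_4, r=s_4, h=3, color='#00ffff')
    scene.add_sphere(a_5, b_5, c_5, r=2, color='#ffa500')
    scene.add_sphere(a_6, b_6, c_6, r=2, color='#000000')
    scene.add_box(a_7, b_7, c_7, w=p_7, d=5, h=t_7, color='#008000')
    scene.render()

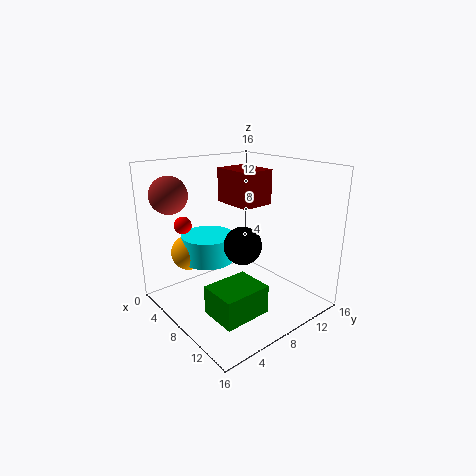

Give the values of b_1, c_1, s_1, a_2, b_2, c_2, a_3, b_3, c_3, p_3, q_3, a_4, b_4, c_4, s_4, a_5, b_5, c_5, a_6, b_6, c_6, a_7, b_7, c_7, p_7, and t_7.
b_1 = 4, c_1 = 9, s_1 = 1, a_2 = 4, b_2 = 2, c_2 = 13, a_3 = 3, b_3 = 9, c_3 = 11, p_3 = 5, q_3 = 4, a_4 = 5, b_4 = 6, c_4 = 5, s_4 = 3, a_5 = 4, b_5 = 4, c_5 = 6, a_6 = 10, b_6 = 7, c_6 = 8, a_7 = 10, b_7 = 2, c_7 = 2, p_7 = 4, t_7 = 3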